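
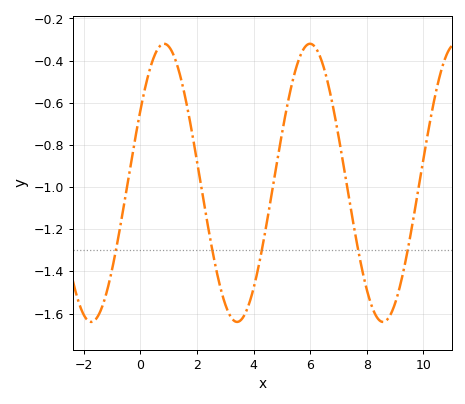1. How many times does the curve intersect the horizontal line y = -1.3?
5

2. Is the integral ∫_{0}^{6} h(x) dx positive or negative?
negative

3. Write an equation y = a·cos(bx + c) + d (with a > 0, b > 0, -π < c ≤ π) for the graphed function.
y = 0.66cos(1.22x - 1.03) - 0.98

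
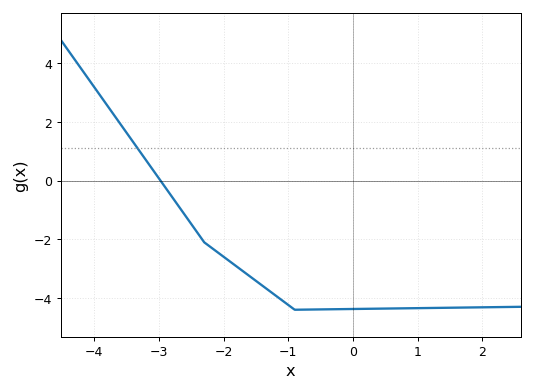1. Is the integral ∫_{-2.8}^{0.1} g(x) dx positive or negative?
negative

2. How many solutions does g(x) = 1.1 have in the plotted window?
1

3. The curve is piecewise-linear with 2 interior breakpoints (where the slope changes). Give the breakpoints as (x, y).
(-2.3, -2.1); (-0.9, -4.4)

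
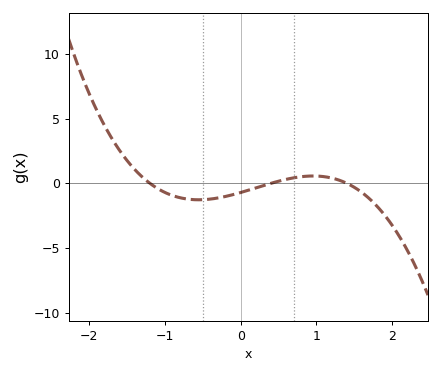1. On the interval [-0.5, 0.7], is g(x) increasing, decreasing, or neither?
increasing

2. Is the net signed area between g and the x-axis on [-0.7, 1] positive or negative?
negative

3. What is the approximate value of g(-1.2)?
0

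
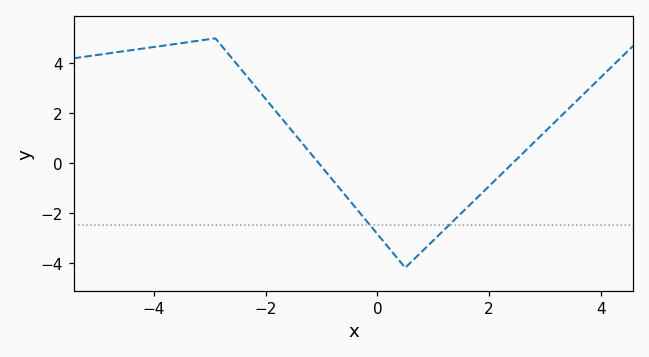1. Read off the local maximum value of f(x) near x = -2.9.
5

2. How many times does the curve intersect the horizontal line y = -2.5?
2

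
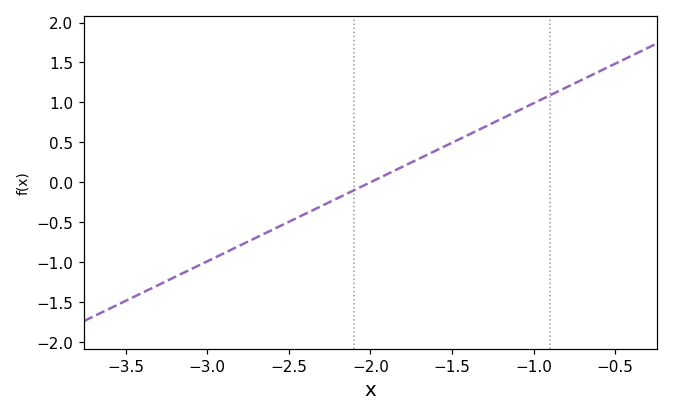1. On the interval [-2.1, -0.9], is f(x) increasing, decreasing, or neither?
increasing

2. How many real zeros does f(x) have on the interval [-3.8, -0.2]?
1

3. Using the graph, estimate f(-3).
-0.99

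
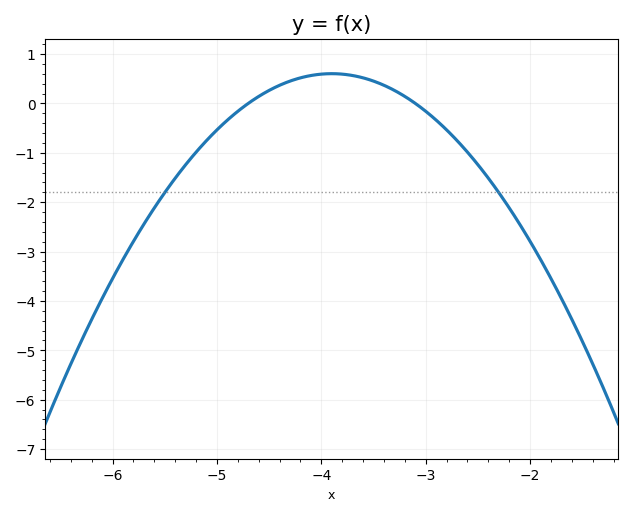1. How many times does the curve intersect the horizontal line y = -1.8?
2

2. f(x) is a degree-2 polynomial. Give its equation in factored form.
y = -0.94(x + 4.7)(x + 3.1)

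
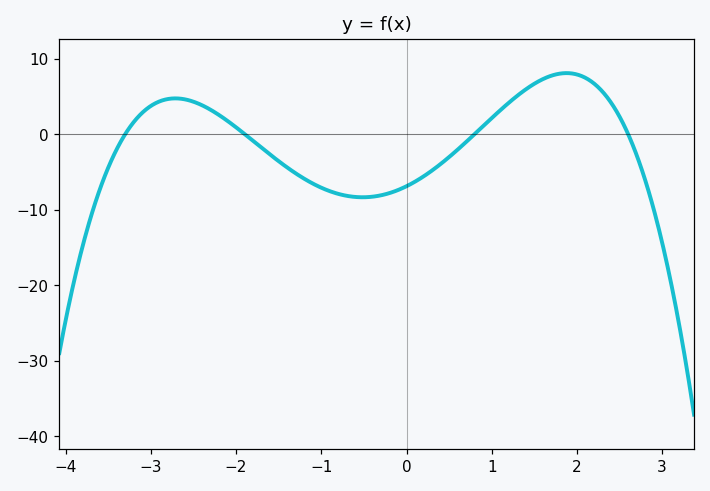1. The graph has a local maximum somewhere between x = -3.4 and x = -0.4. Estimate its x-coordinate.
-2.71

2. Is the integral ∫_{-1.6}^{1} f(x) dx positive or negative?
negative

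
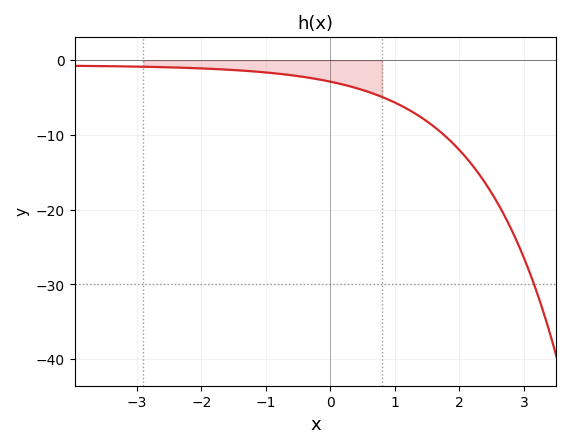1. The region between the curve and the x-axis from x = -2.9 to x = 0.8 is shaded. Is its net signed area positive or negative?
negative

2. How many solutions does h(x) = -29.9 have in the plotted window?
1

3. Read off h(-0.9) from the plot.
-1.73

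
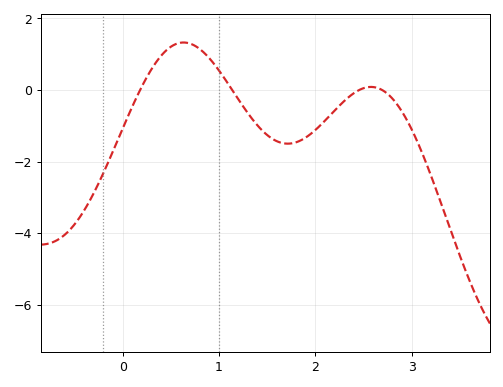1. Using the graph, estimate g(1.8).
-1.46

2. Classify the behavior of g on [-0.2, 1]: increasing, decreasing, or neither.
neither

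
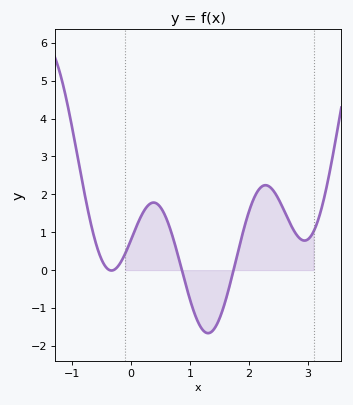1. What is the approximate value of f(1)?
-0.8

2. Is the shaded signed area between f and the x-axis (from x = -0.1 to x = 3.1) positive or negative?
positive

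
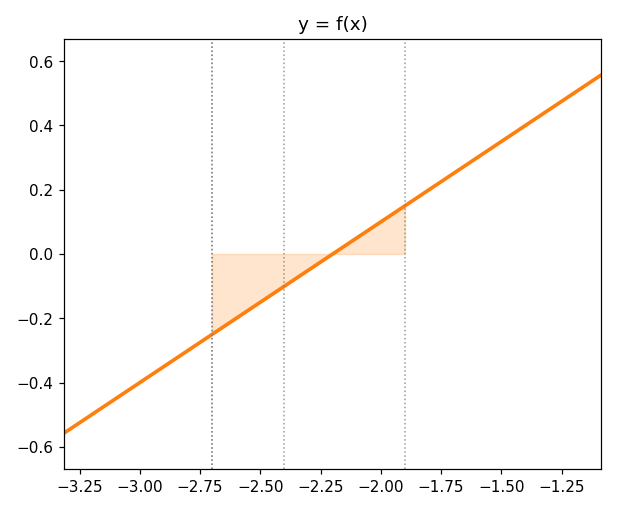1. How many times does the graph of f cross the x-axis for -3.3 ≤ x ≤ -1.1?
1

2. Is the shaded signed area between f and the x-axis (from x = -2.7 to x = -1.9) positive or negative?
negative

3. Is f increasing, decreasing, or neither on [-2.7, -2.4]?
increasing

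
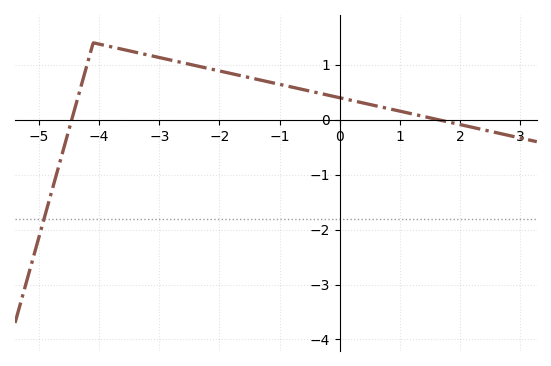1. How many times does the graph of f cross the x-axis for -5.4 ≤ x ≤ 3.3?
2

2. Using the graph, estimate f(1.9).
-0.1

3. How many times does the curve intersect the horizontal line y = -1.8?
1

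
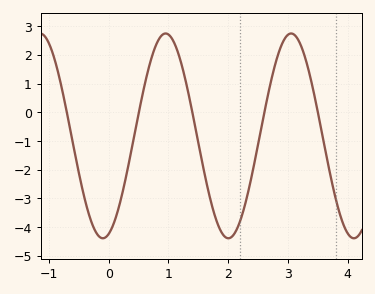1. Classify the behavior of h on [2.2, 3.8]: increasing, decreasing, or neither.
neither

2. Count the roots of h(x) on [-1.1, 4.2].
5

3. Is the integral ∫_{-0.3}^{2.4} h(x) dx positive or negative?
negative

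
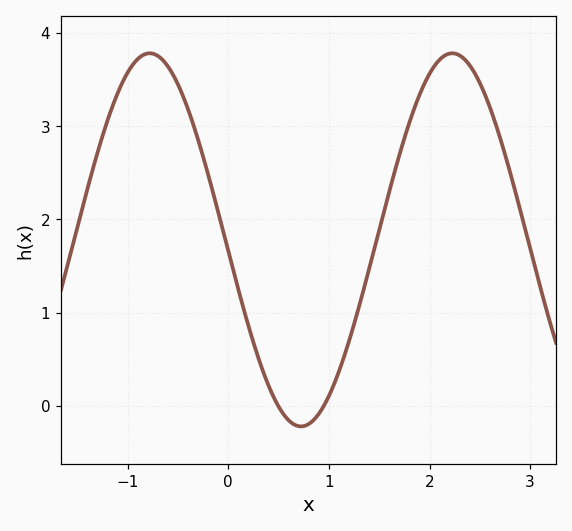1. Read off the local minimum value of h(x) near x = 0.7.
-0.22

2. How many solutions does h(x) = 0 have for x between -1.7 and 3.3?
2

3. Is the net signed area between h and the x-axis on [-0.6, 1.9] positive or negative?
positive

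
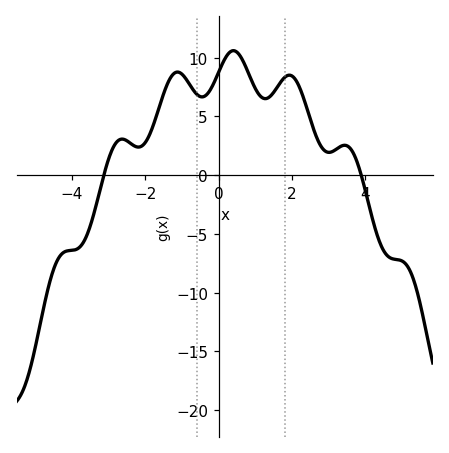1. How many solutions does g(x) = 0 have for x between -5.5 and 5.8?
2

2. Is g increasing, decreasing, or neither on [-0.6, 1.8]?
neither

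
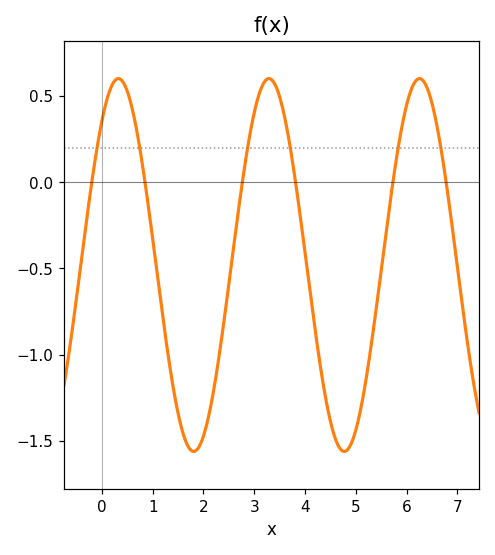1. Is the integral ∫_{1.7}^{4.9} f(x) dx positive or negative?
negative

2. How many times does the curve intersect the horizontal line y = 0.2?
6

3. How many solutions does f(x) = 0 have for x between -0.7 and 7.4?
6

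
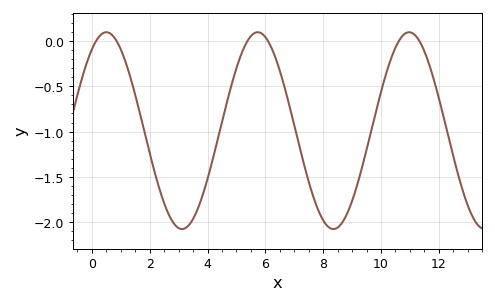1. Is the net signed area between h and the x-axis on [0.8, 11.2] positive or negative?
negative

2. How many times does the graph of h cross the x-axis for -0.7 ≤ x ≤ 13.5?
6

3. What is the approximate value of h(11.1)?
0.1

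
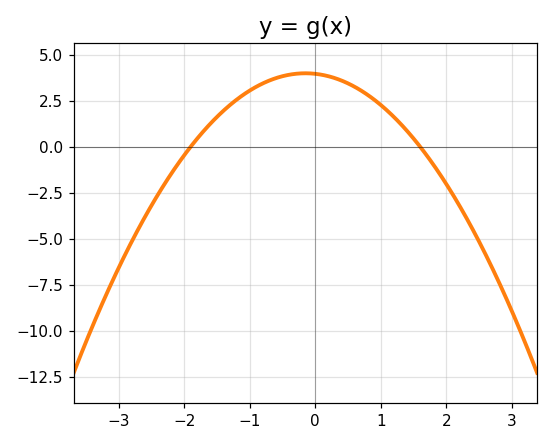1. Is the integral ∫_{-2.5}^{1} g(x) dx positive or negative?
positive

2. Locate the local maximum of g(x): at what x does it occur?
-0.15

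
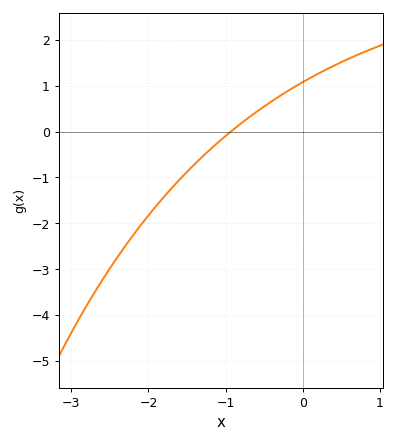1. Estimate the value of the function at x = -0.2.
0.9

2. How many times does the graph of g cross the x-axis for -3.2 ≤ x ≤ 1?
1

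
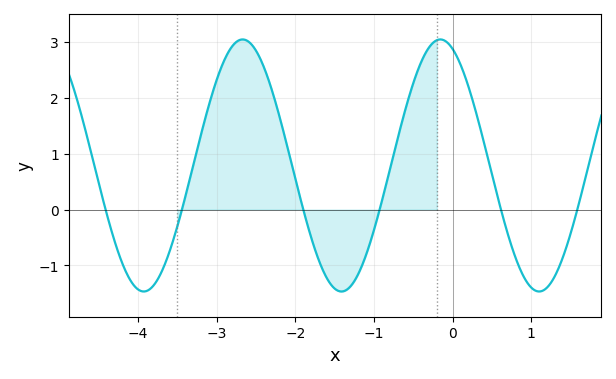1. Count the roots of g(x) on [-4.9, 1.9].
6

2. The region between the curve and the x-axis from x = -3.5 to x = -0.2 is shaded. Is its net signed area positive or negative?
positive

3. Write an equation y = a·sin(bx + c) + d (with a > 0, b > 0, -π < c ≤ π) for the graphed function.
y = 2.26sin(2.5x + 1.96) + 0.79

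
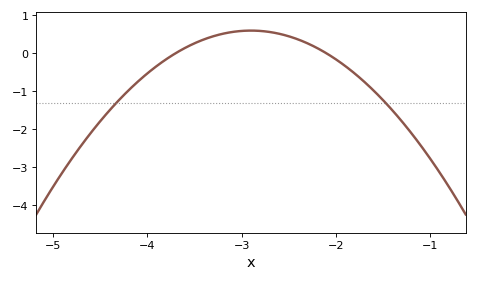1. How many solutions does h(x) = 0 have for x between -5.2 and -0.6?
2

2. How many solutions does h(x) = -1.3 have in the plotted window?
2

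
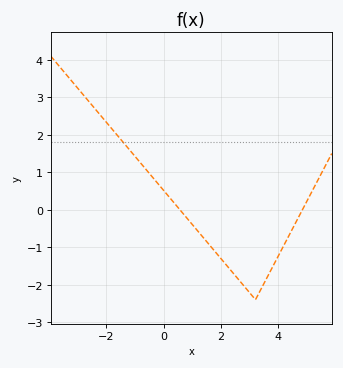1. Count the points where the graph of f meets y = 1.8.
1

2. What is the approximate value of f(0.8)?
-0.2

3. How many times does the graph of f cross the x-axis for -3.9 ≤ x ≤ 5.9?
2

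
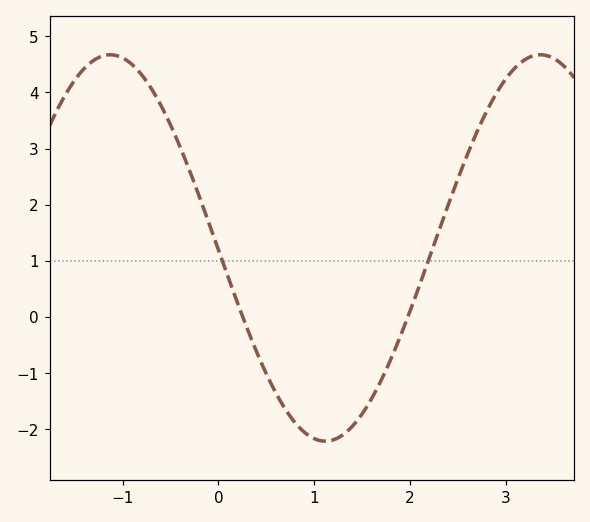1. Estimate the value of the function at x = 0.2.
0.2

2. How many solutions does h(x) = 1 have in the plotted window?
2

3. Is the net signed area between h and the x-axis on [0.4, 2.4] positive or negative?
negative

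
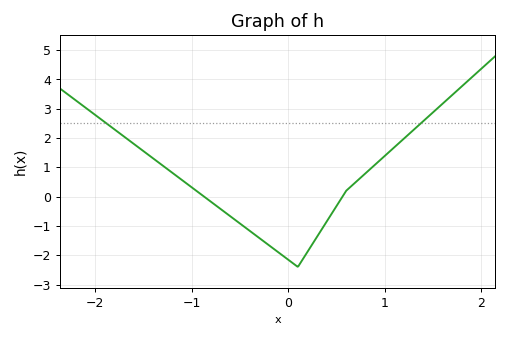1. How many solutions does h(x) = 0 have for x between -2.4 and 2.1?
2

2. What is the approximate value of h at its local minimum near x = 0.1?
-2.4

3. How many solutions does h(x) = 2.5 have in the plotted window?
2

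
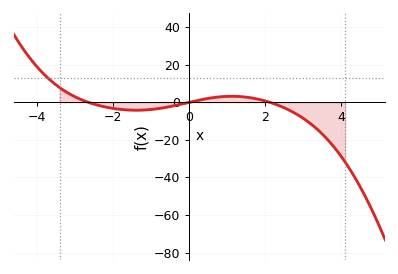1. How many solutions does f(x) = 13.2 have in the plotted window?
1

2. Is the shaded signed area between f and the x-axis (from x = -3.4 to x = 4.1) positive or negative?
negative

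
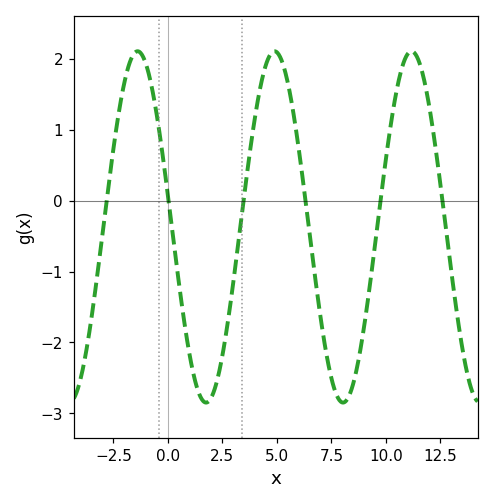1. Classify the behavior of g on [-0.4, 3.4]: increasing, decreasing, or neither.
neither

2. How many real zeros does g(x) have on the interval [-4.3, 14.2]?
6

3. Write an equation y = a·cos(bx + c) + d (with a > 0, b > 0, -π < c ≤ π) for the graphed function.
y = 2.48cos(1x + 1.39) - 0.37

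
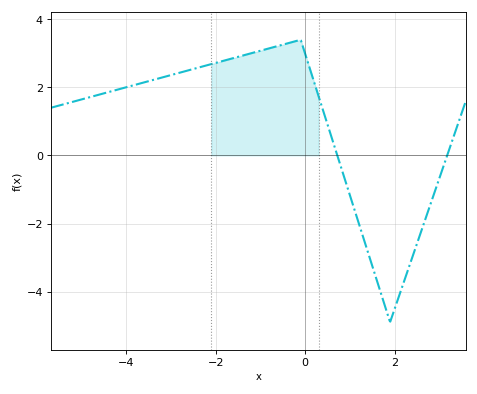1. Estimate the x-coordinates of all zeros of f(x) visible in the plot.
0.719, 3.18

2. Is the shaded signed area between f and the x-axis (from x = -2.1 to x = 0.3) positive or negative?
positive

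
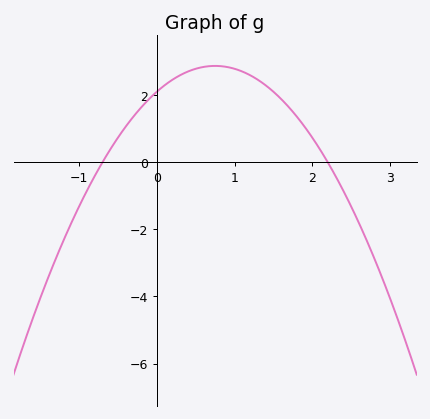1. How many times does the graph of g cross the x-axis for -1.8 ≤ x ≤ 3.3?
2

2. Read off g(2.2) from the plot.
0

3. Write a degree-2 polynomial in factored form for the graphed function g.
y = -1.36(x + 0.7)(x - 2.2)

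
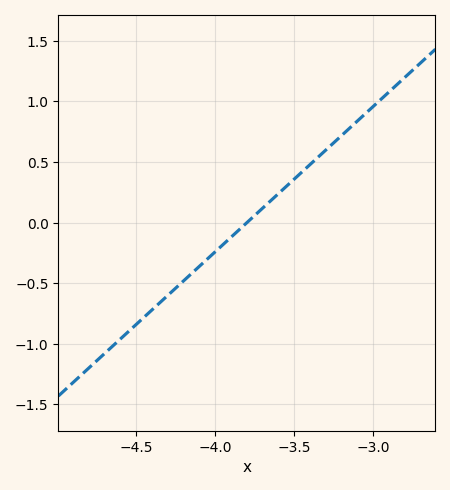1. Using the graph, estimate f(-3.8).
0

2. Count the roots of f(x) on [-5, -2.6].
1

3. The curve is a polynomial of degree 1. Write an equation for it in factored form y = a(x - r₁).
y = 1.2(x + 3.8)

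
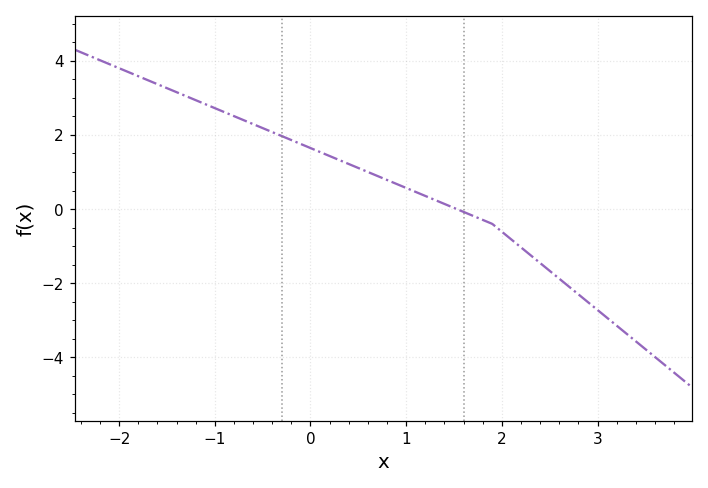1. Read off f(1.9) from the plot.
-0.4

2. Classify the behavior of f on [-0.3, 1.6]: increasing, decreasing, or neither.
decreasing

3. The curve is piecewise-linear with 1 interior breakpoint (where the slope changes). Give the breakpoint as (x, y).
(1.9, -0.4)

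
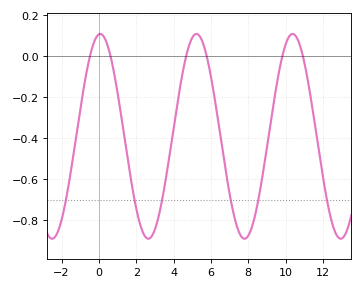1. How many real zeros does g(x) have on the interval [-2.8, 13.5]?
6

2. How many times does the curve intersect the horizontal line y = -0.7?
6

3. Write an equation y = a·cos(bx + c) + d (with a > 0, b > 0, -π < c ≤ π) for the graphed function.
y = 0.5cos(1.2x - 0.09) - 0.39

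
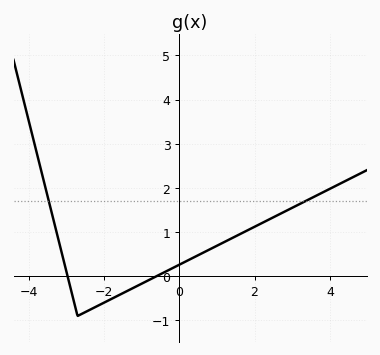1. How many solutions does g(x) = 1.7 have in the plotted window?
2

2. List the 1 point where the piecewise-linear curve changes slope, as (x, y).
(-2.7, -0.9)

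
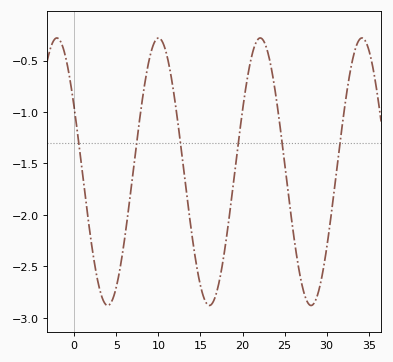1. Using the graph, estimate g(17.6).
-2.5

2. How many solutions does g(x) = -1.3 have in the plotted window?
6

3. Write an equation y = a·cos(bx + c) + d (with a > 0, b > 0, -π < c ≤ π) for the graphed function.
y = 1.3cos(0.52x + 1.1) - 1.58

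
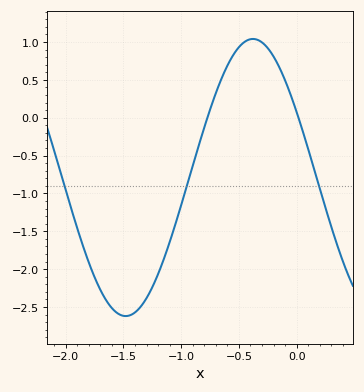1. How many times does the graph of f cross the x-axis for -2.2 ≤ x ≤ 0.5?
2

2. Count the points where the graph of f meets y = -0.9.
3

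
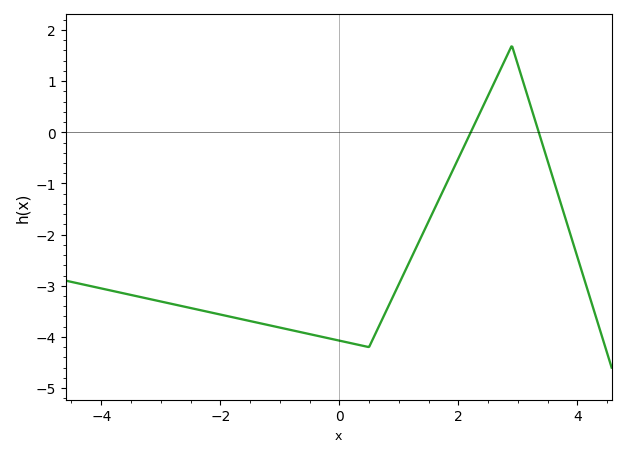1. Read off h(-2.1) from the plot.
-3.54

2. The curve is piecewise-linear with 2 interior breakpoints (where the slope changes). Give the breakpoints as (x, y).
(0.5, -4.2); (2.9, 1.7)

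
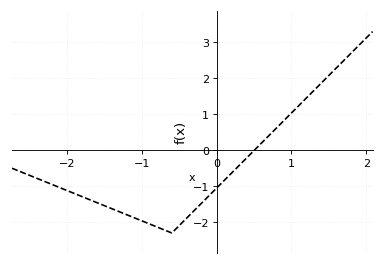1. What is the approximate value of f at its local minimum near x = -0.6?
-2.3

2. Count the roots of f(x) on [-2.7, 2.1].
1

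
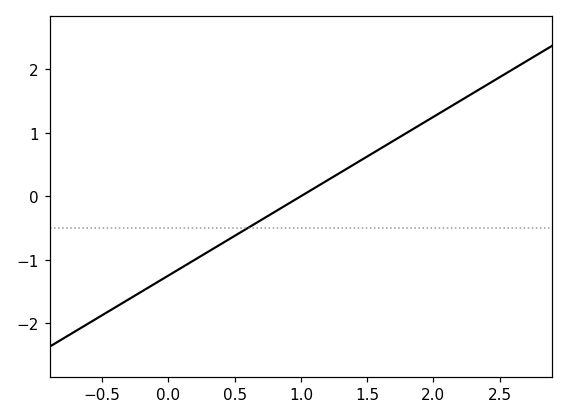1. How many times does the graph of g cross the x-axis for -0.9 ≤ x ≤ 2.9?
1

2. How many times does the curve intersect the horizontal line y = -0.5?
1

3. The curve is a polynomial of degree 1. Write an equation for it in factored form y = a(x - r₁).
y = 1.25(x - 1)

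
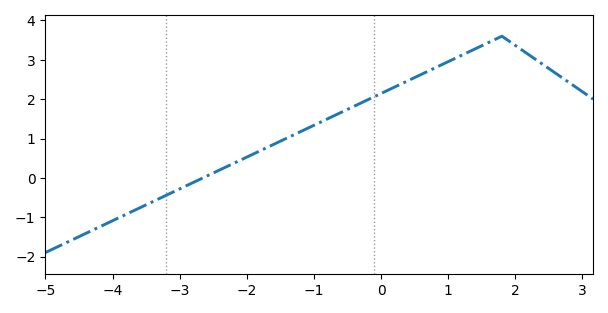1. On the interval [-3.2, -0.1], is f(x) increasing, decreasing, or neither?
increasing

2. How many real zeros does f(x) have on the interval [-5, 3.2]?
1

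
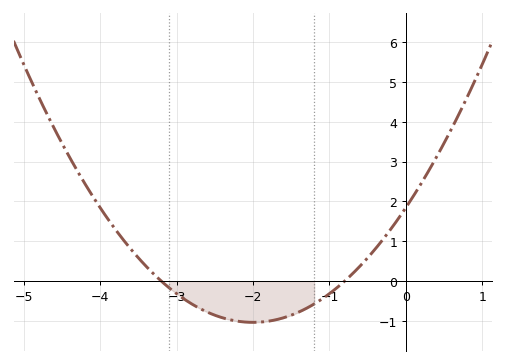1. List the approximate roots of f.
-3.2, -0.8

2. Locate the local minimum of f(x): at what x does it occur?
-2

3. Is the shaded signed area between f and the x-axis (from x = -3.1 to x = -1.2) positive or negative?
negative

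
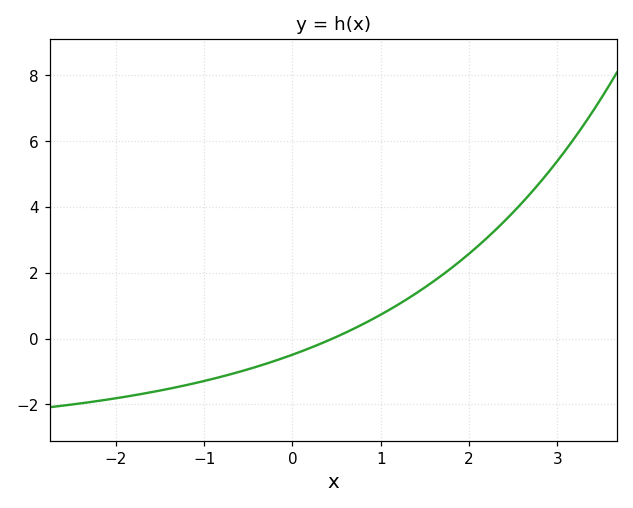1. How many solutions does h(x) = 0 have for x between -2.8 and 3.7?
1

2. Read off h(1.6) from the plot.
1.8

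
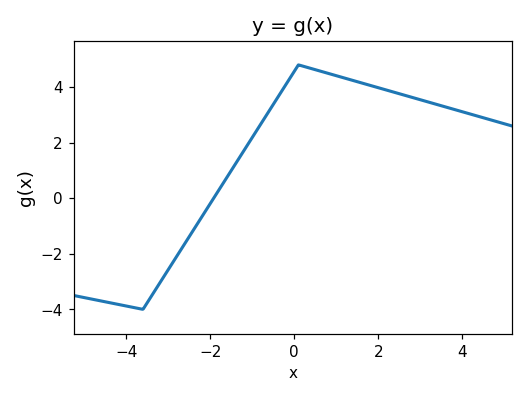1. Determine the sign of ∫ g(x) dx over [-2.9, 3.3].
positive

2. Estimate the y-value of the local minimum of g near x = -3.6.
-4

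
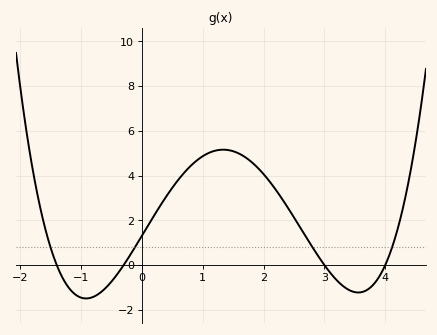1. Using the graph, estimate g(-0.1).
0.8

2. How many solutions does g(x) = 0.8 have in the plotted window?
4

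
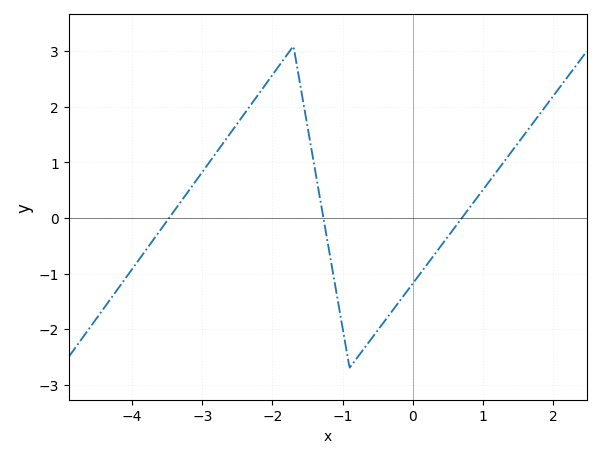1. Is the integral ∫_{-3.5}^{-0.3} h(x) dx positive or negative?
positive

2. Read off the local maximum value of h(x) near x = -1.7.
3.1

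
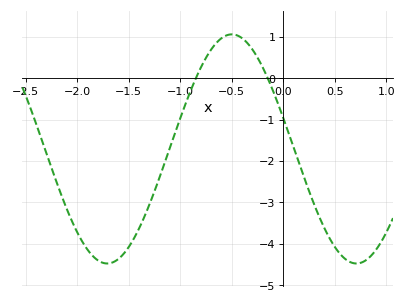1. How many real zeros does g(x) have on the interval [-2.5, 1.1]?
2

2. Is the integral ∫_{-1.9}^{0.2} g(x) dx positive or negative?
negative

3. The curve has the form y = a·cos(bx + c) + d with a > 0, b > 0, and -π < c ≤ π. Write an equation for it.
y = 2.77cos(2.6x + 1.3) - 1.71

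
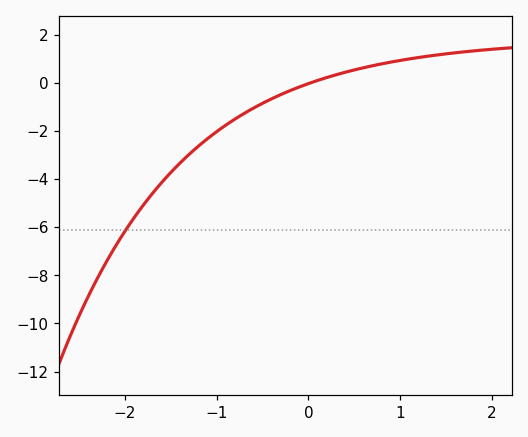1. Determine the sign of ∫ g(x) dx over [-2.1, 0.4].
negative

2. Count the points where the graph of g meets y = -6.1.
1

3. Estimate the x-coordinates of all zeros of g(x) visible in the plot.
0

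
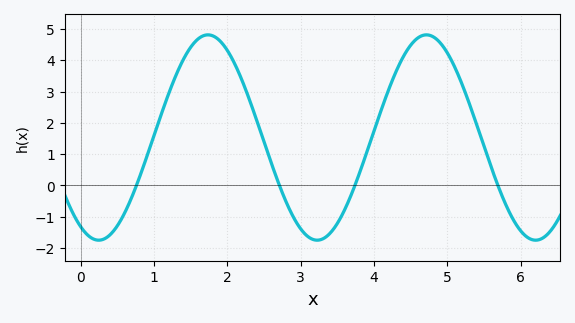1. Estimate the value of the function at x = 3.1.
-1.6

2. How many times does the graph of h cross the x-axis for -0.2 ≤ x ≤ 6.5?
4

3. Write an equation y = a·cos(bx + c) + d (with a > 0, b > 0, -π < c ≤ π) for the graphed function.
y = 3.28cos(2.1x + 2.6) + 1.53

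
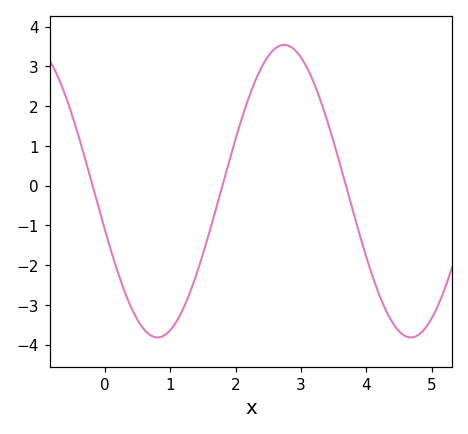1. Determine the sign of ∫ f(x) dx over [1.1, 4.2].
positive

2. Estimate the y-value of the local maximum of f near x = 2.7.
3.5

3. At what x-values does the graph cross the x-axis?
-0.2, 1.8, 3.7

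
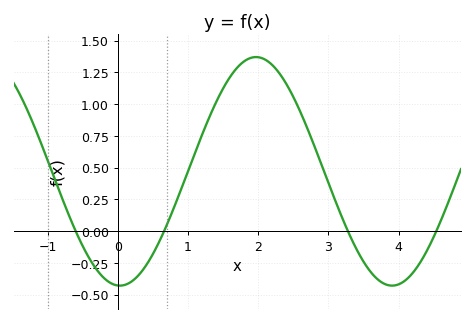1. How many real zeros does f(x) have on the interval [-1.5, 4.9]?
4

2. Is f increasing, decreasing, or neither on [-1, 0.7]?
neither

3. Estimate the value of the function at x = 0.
-0.45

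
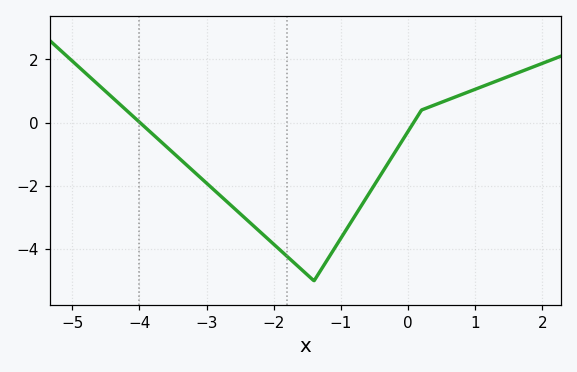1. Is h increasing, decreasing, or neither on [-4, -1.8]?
decreasing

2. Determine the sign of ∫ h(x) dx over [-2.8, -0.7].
negative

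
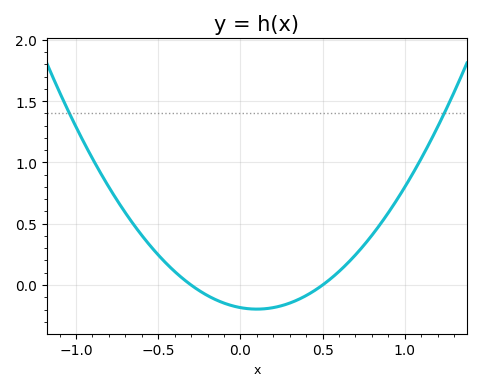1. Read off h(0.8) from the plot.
0.406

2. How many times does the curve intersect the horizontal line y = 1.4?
2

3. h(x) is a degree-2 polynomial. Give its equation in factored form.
y = 1.23(x + 0.3)(x - 0.5)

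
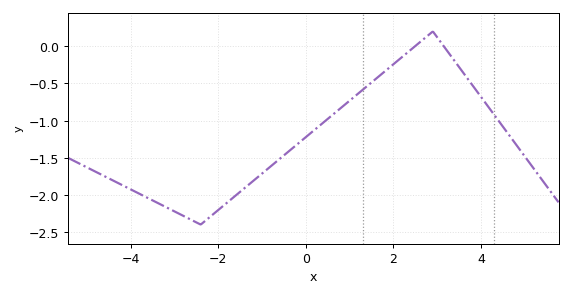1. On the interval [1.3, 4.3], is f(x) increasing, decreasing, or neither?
neither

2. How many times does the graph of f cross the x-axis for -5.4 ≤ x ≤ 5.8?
2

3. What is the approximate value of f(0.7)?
-0.9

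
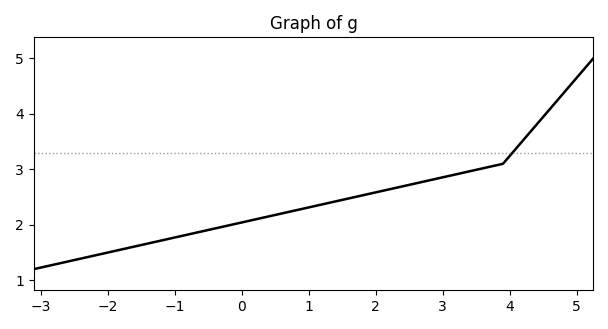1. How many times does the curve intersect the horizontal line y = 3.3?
1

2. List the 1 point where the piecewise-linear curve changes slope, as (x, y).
(3.9, 3.1)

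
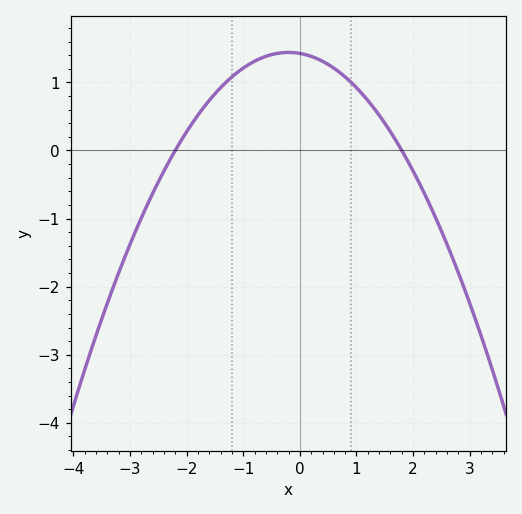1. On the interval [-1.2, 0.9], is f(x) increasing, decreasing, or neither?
neither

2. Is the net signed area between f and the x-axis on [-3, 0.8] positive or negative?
positive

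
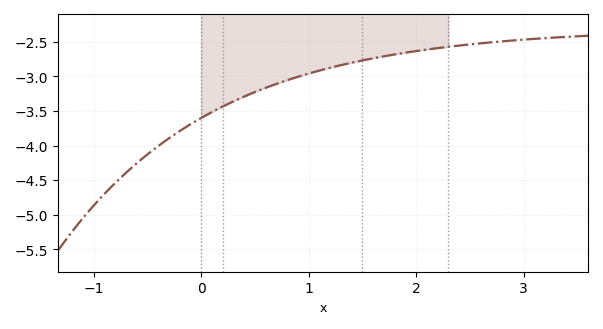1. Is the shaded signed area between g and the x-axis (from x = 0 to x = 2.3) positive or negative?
negative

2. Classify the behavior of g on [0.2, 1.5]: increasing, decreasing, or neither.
increasing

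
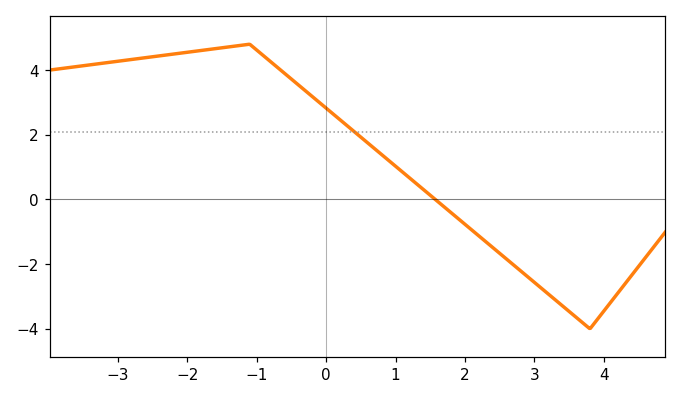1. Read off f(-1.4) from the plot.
4.8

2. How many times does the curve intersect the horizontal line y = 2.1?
1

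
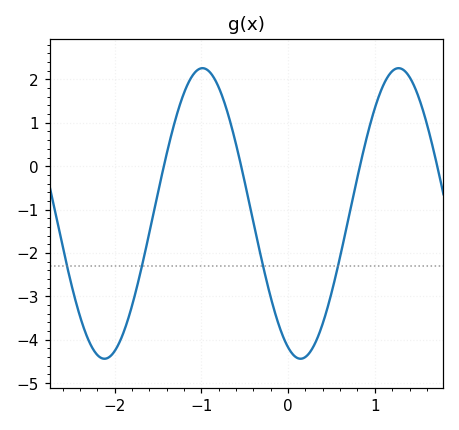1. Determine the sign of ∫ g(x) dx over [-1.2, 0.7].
negative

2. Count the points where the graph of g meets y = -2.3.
4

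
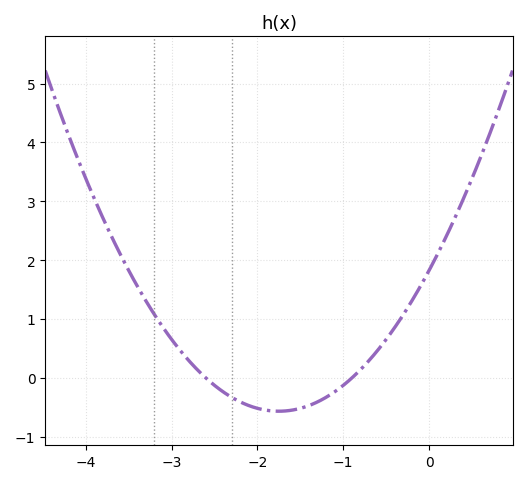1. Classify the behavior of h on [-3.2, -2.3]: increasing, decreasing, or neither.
decreasing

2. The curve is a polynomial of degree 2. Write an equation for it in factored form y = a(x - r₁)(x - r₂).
y = 0.78(x + 2.6)(x + 0.9)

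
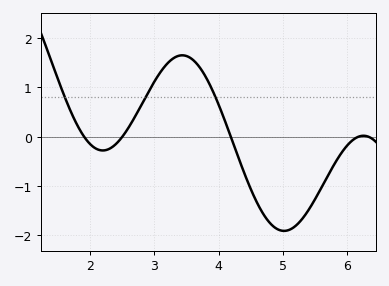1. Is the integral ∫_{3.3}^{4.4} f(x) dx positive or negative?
positive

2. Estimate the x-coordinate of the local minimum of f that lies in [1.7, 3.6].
2.2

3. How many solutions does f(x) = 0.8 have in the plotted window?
3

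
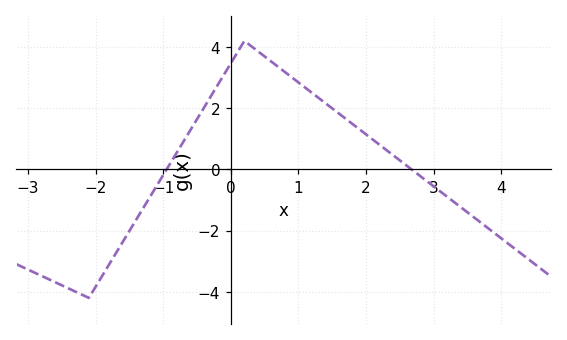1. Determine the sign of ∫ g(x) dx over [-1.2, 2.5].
positive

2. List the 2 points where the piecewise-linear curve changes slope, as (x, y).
(-2.1, -4.2); (0.2, 4.2)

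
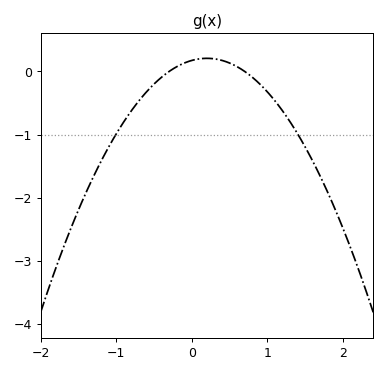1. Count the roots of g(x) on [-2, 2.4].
2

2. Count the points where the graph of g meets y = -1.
2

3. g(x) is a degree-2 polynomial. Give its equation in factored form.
y = -0.83(x + 0.3)(x - 0.7)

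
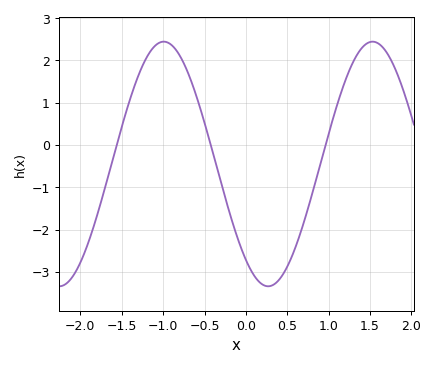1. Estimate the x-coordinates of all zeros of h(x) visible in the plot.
-1.6, -0.4, 1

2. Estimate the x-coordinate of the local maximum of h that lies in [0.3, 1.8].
1.5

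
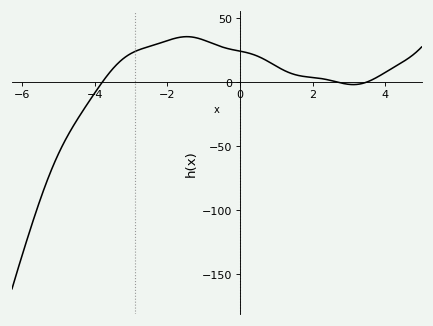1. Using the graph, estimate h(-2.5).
30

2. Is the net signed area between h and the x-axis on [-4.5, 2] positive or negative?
positive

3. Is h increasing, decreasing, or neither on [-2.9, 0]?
neither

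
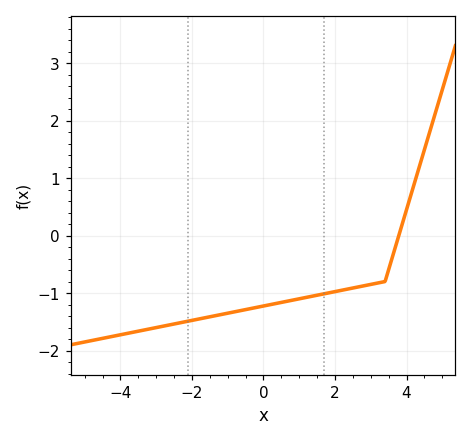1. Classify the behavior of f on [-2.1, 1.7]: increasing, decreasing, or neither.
increasing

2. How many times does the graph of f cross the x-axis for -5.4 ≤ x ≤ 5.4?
1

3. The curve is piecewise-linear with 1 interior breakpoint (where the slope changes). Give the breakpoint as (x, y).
(3.4, -0.8)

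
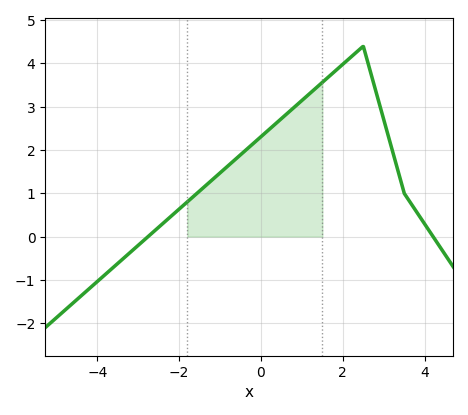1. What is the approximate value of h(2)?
4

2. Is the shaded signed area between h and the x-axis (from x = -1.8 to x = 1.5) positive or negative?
positive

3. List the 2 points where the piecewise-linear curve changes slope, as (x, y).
(2.5, 4.4); (3.5, 1)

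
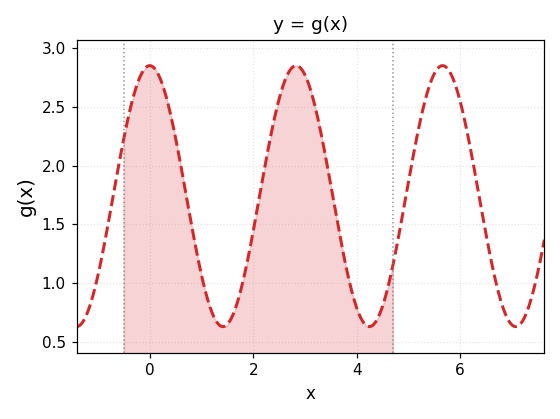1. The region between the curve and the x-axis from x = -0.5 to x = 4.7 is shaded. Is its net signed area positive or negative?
positive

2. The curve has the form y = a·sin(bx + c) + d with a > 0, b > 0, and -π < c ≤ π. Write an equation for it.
y = 1.11sin(2.22x + 1.57) + 1.74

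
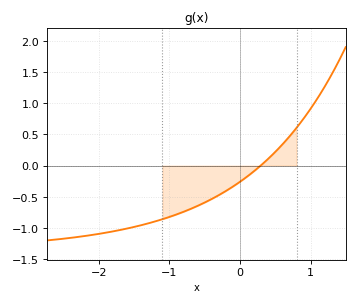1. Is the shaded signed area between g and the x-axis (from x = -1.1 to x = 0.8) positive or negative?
negative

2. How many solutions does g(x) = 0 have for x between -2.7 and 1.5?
1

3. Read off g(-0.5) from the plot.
-0.593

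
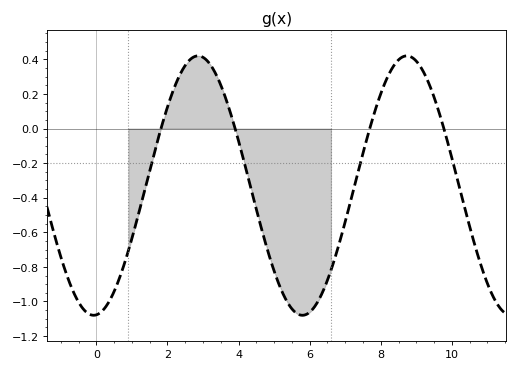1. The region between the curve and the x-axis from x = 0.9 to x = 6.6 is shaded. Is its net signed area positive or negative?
negative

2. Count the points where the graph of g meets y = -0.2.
4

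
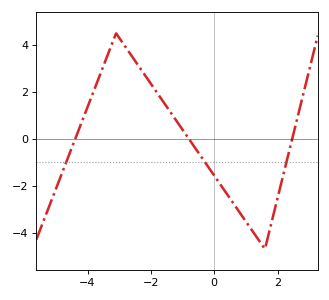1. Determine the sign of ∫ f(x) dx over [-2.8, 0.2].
positive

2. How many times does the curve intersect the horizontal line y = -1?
3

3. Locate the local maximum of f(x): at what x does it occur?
-3.1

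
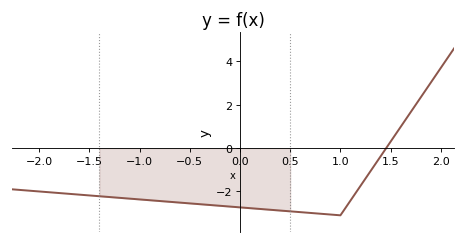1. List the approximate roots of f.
1.5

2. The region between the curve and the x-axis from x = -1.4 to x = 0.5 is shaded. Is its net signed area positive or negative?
negative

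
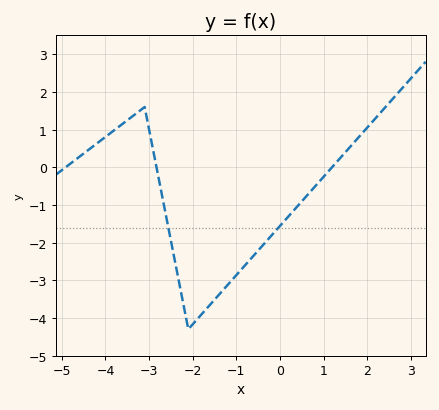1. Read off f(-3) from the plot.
1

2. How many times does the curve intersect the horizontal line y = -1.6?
2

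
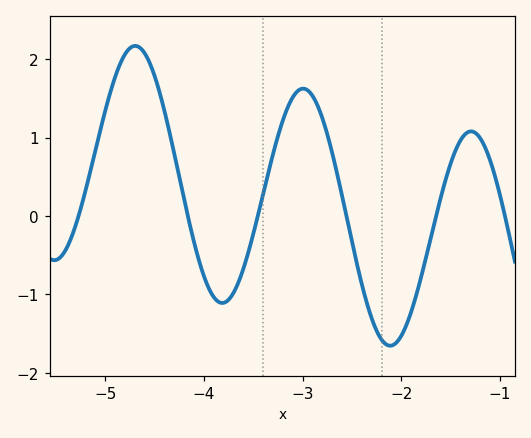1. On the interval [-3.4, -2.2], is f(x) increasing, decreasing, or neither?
neither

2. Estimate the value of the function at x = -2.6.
0.3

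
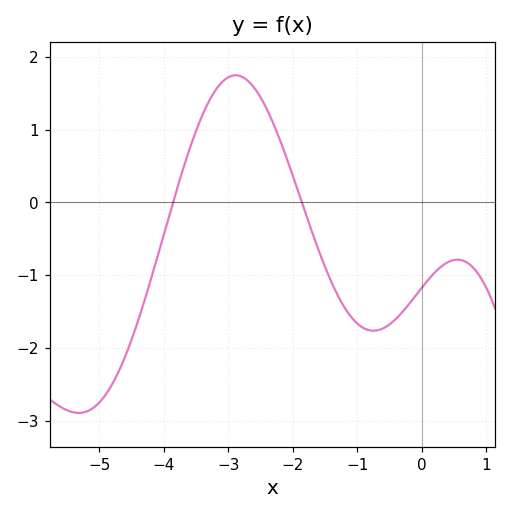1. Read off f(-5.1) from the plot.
-2.8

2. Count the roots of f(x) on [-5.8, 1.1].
2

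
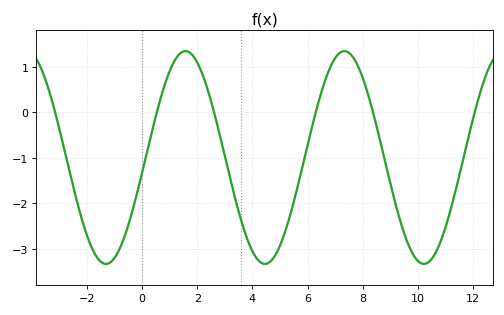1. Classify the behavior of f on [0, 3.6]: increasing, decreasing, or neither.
neither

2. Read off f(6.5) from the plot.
0.45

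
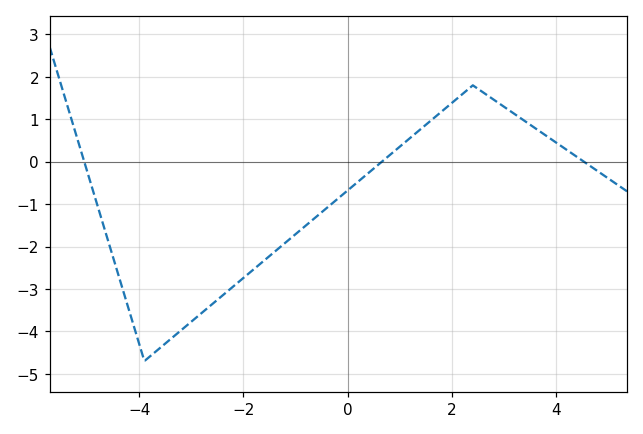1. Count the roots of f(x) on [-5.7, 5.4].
3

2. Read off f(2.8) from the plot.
1.5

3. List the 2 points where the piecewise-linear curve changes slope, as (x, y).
(-3.9, -4.7); (2.4, 1.8)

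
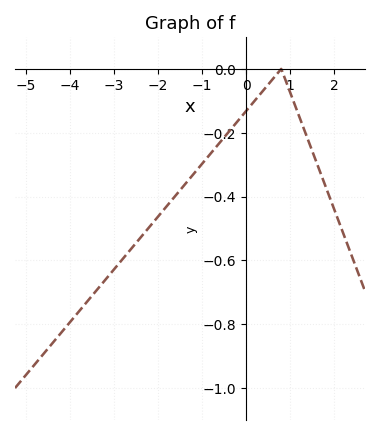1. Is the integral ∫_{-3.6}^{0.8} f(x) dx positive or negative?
negative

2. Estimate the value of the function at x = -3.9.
-0.78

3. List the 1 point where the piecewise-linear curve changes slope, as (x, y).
(0.8, 0)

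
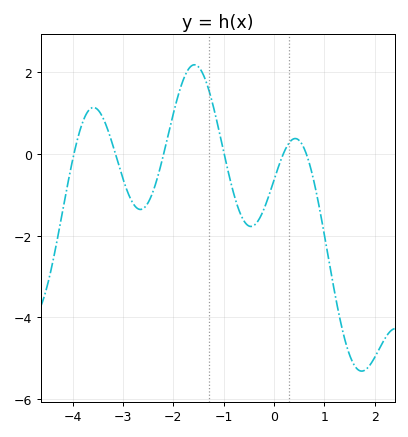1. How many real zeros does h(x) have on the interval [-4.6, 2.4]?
6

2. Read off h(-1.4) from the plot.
1.93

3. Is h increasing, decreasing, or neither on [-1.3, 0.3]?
neither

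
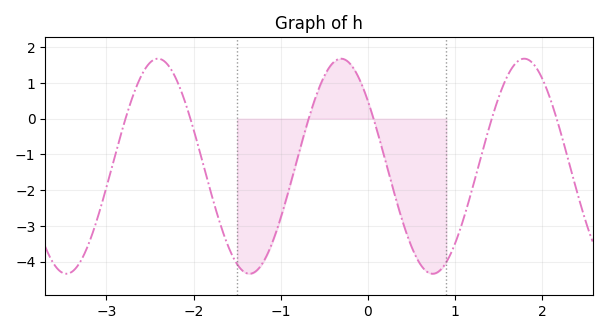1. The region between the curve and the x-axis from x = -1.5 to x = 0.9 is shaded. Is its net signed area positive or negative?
negative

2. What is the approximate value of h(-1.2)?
-4.01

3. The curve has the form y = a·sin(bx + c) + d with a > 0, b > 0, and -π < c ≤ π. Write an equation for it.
y = 3.01sin(2.99x + 2.49) - 1.33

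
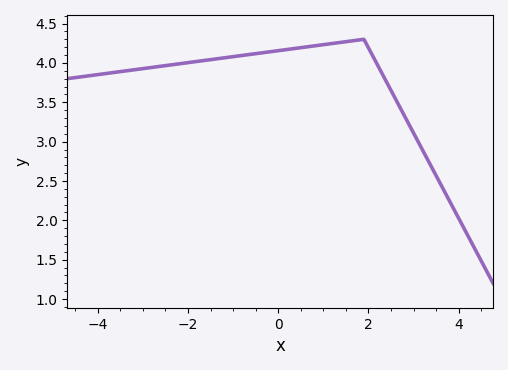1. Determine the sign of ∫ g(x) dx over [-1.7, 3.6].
positive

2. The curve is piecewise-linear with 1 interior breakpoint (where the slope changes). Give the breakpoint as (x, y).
(1.9, 4.3)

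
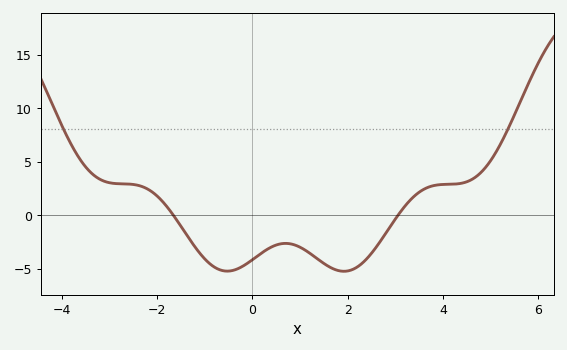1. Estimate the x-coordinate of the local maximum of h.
0.6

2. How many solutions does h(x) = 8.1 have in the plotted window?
2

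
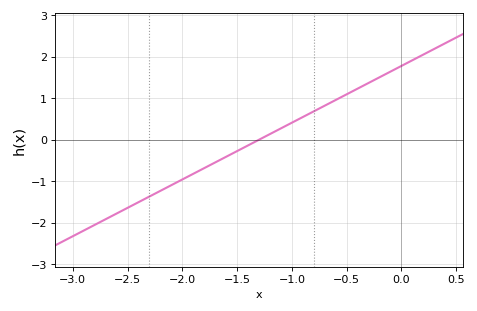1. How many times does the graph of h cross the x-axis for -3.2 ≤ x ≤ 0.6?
1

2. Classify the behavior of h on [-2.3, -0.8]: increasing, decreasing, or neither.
increasing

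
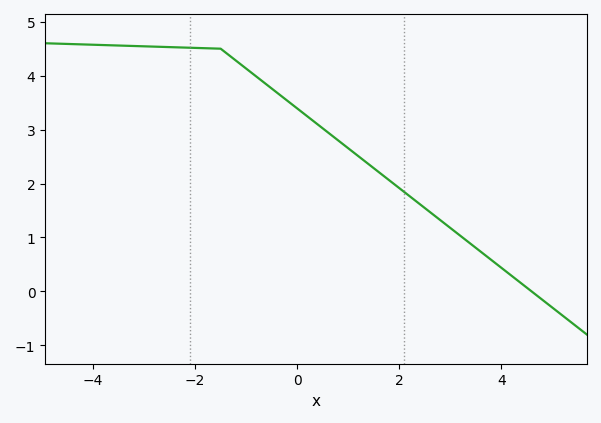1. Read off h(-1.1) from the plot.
4.2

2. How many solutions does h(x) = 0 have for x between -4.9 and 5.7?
1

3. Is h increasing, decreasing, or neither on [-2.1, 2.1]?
decreasing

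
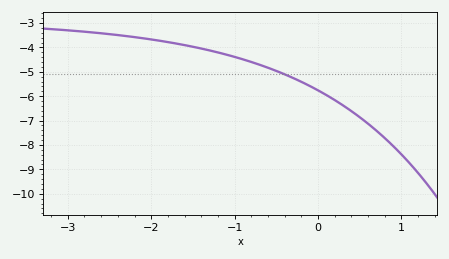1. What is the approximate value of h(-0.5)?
-4.96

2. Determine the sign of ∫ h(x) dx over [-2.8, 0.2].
negative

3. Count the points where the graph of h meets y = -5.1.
1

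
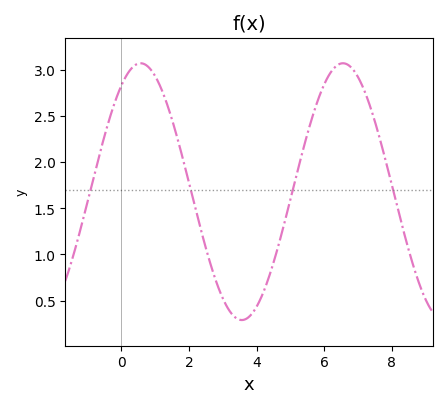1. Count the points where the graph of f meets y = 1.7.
4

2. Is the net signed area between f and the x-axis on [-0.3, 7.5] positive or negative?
positive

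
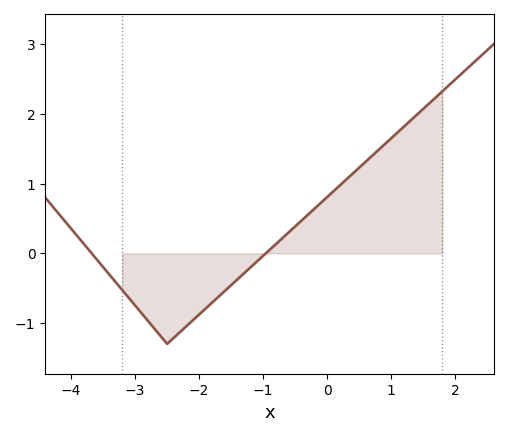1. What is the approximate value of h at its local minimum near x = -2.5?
-1.3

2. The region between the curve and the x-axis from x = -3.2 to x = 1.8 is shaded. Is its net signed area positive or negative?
positive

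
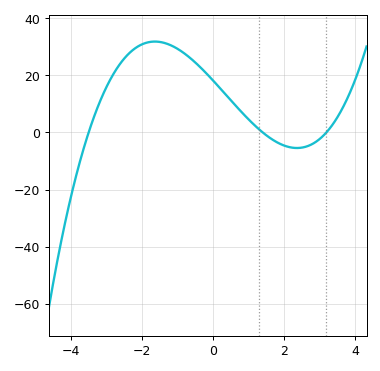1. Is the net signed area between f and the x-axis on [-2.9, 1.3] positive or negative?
positive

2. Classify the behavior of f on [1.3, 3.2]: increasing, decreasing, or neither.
neither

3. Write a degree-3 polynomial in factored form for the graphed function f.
y = 1.16(x + 3.5)(x - 1.4)(x - 3.2)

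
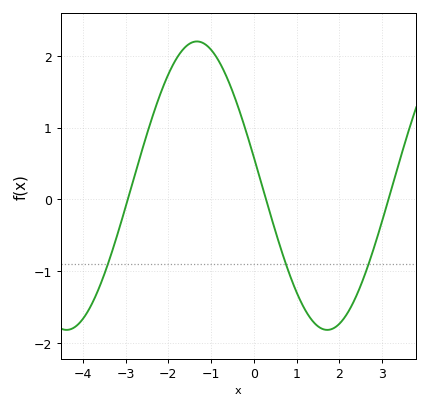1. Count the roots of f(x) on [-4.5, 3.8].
3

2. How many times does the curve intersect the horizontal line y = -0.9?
3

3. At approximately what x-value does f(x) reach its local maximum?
-1.4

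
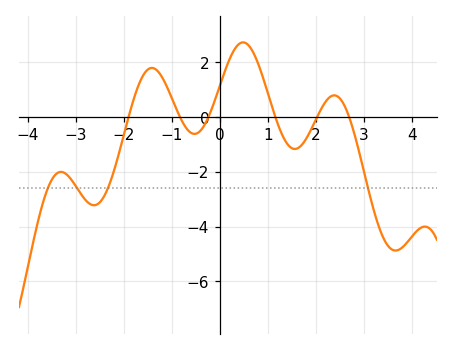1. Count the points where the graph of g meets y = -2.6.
4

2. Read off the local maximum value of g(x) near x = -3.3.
-2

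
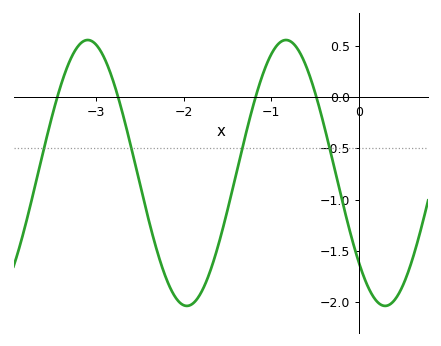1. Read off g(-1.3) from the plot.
-0.4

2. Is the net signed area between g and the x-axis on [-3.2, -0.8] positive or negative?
negative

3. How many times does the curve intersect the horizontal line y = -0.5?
4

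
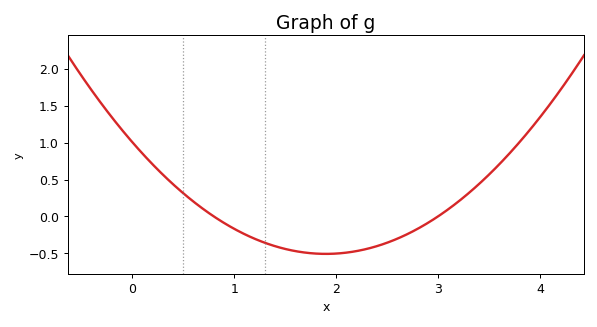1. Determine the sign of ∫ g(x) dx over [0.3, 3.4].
negative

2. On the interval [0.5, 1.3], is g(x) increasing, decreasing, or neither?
decreasing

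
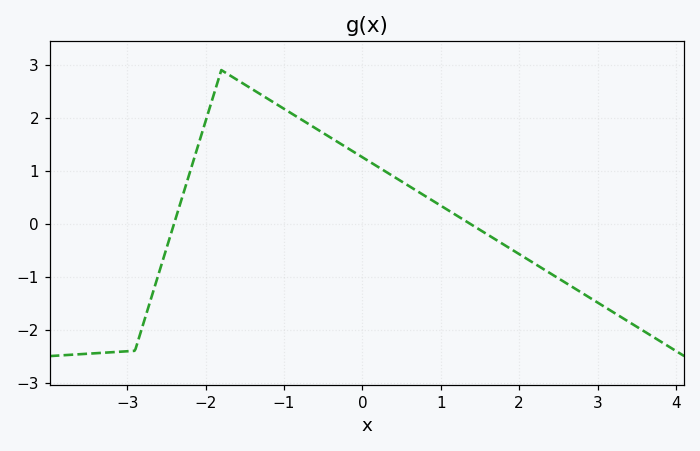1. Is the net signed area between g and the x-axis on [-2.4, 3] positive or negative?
positive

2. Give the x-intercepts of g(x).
-2.4, 1.4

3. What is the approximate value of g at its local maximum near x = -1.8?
2.9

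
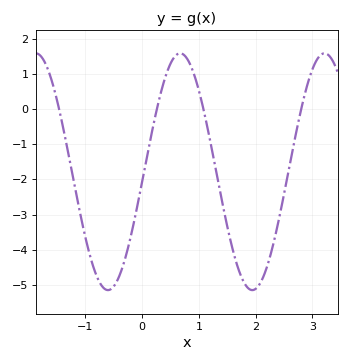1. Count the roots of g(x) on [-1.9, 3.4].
4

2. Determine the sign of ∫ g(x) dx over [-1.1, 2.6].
negative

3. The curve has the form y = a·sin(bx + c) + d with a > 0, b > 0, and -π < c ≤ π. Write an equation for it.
y = 3.36sin(2.47x - 0.08) - 1.78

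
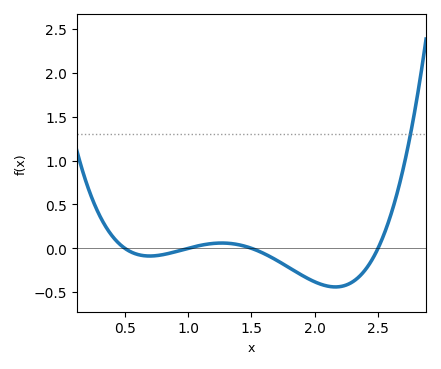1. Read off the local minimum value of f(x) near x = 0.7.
-0.1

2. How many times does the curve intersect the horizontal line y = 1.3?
1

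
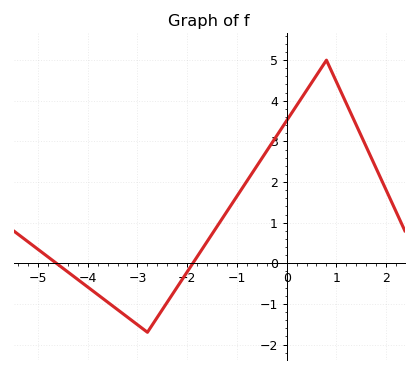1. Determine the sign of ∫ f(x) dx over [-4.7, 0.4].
positive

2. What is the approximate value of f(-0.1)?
3.33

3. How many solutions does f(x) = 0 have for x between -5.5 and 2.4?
2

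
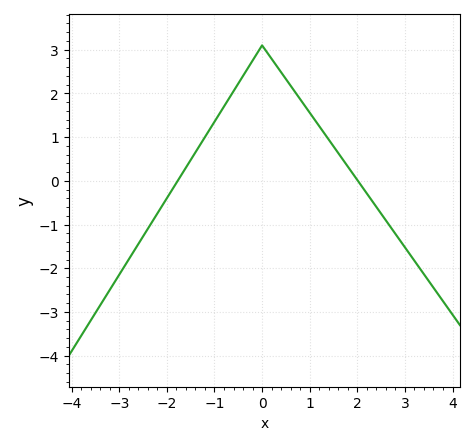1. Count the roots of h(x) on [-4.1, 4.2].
2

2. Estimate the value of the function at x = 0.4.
2.48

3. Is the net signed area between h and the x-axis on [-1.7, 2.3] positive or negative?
positive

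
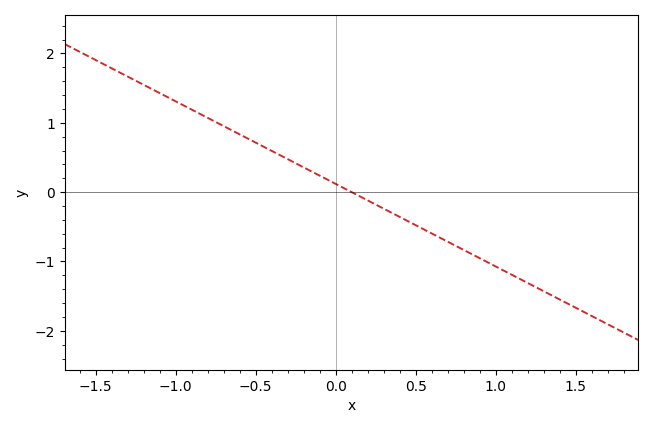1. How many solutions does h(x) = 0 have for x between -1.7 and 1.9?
1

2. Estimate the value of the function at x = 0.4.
-0.357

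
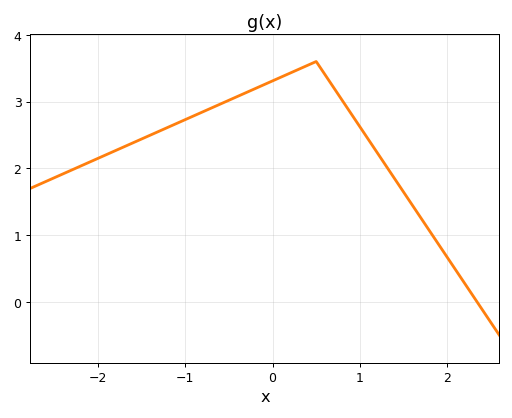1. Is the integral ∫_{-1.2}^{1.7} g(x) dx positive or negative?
positive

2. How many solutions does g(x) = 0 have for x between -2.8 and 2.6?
1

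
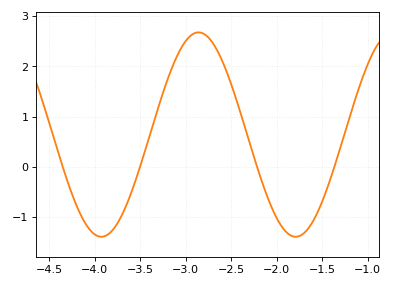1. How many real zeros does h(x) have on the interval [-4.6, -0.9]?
4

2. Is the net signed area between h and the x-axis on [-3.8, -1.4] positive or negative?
positive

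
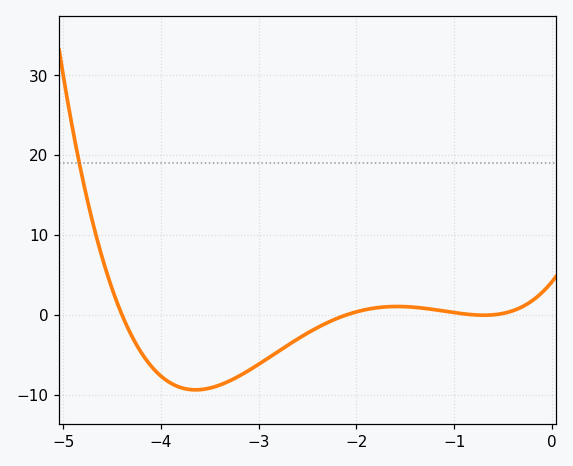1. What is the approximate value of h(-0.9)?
0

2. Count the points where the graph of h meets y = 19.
1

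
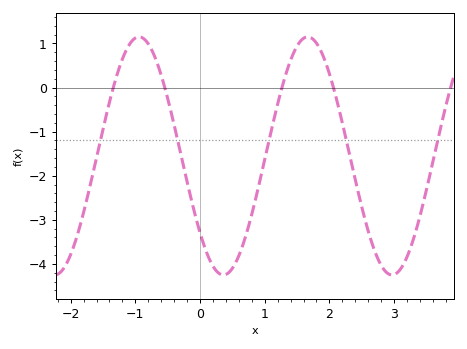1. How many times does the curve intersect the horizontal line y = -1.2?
5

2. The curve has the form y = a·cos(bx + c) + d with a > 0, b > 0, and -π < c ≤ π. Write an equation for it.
y = 2.7cos(2.4x + 2.3) - 1.55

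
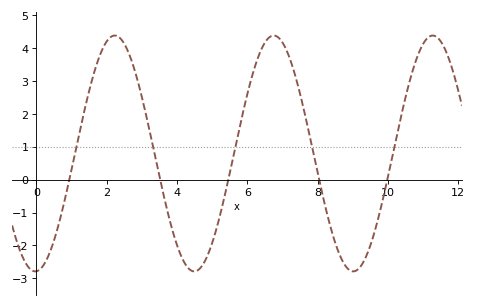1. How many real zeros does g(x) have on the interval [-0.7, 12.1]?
5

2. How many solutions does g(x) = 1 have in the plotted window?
5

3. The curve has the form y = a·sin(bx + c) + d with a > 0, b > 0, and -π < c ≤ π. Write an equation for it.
y = 3.59sin(1.39x - 1.53) + 0.8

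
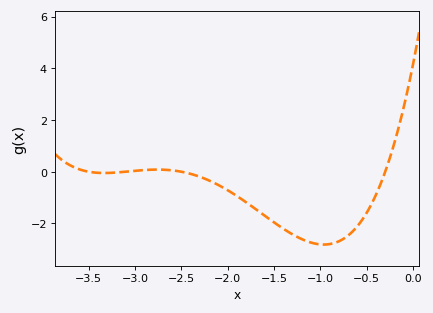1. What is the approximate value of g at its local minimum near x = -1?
-2.82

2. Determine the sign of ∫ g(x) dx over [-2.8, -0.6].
negative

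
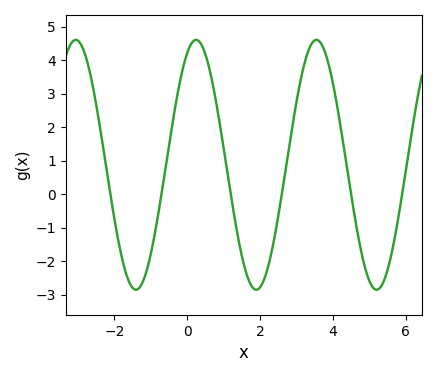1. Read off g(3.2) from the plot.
3.82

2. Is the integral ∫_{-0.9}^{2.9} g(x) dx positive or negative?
positive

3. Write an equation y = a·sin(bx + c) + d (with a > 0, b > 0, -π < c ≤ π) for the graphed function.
y = 3.73sin(1.9x + 1.11) + 0.88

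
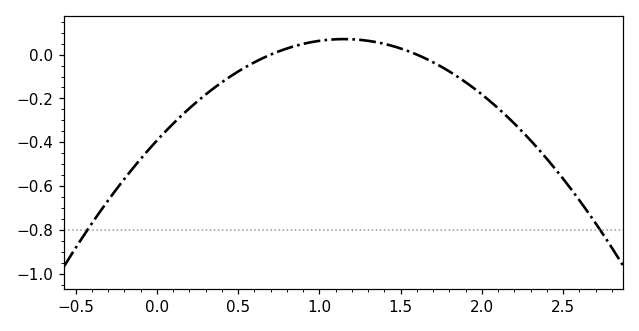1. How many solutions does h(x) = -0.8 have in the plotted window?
2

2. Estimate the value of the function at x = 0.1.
-0.315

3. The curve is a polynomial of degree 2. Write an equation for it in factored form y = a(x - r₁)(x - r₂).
y = -0.35(x - 0.7)(x - 1.6)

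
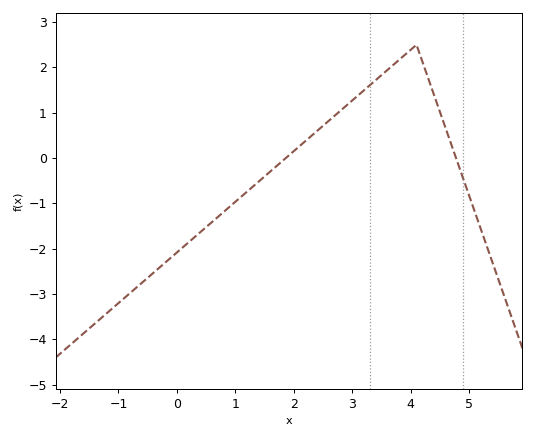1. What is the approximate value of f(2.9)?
1.16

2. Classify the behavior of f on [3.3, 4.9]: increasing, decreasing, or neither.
neither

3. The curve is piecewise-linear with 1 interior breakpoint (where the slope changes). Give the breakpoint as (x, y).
(4.1, 2.5)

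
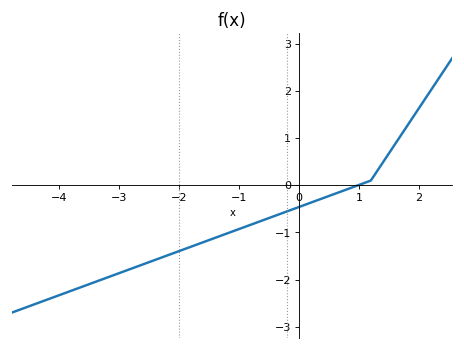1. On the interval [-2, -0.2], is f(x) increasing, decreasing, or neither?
increasing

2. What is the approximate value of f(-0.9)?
-0.882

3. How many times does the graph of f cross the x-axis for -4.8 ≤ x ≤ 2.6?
1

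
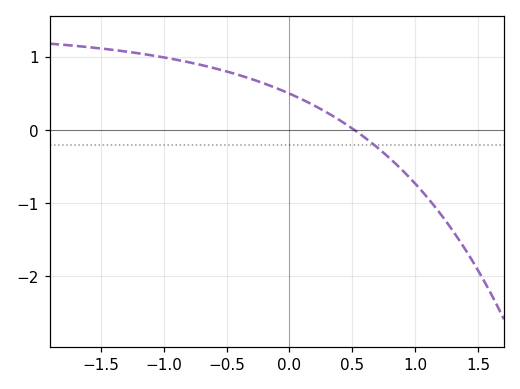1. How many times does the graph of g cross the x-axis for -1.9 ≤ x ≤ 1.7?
1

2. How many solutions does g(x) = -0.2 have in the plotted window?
1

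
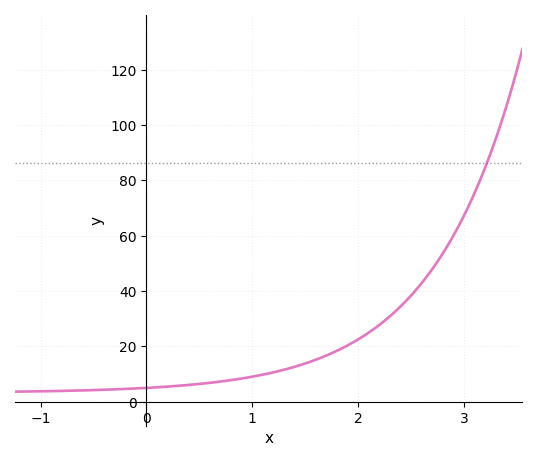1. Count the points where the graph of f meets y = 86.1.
1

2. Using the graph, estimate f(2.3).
30.9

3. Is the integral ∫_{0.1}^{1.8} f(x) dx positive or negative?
positive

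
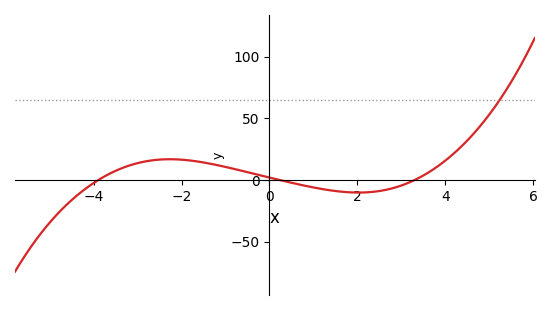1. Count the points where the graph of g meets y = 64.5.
1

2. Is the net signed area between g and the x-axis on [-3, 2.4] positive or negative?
positive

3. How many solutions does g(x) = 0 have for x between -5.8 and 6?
3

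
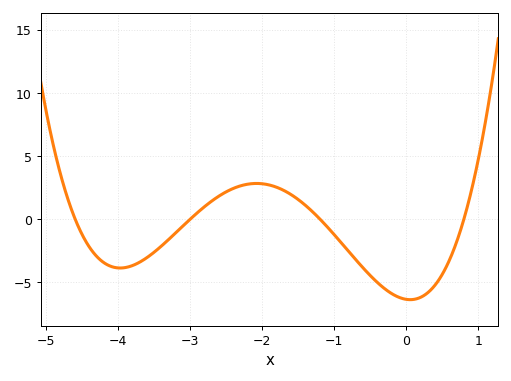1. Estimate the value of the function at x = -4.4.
-2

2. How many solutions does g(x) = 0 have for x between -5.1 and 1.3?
4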